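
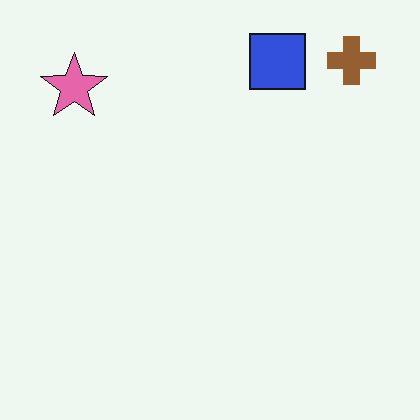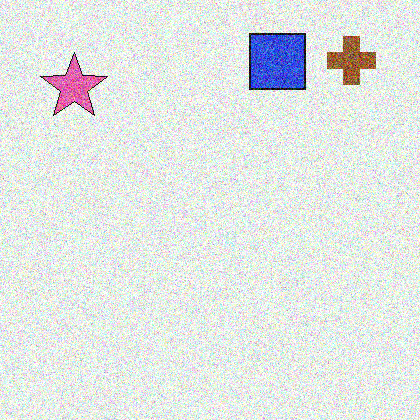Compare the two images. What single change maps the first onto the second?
The image was degraded with a thick layer of grain.

Random speckle covers the whole image, including the flat background.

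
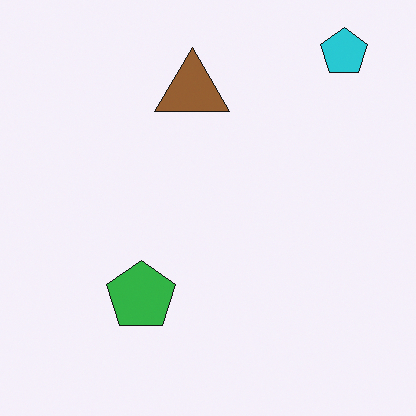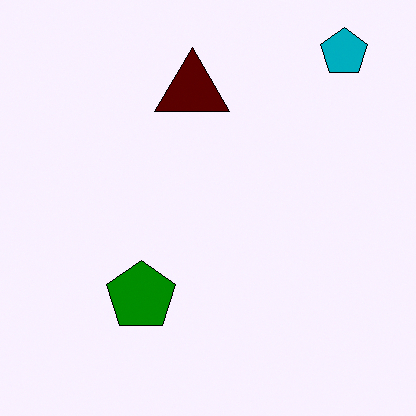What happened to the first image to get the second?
The transformation is: boosted in contrast.

Tones are pushed away from mid-grey across the whole image — a global contrast change.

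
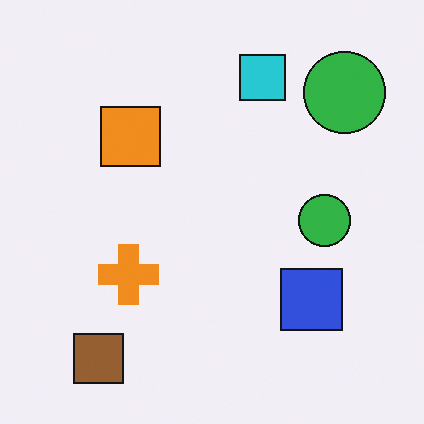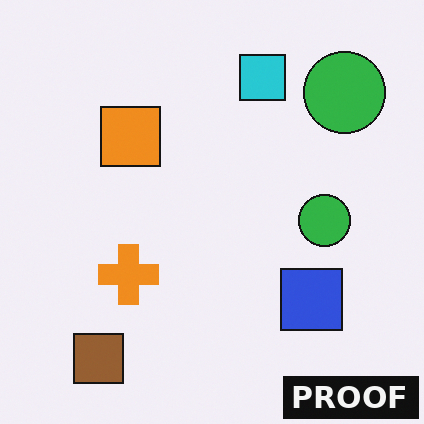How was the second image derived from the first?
This is the original image watermarked with the text "PROOF" in the lower-right corner.

A dark label reading "PROOF" appears in the lower-right corner.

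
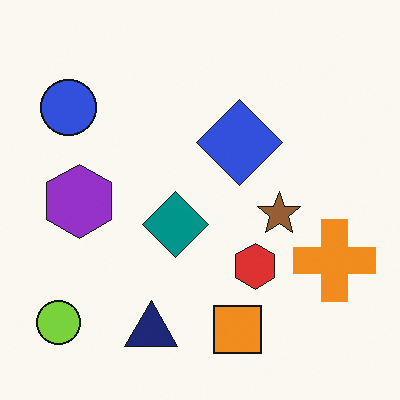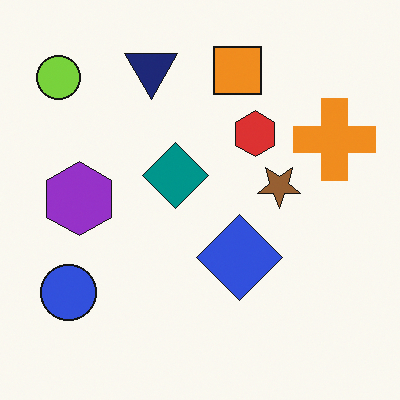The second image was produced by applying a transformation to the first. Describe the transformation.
Flipped vertically (top ↔ bottom).

The navy triangle is in the bottom of the first image and the top of the second — shapes on opposite sides of the horizontal midline have swapped in a mirror flip.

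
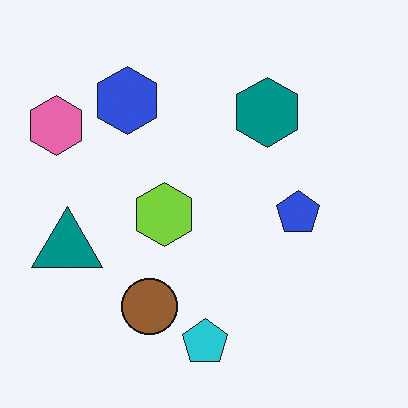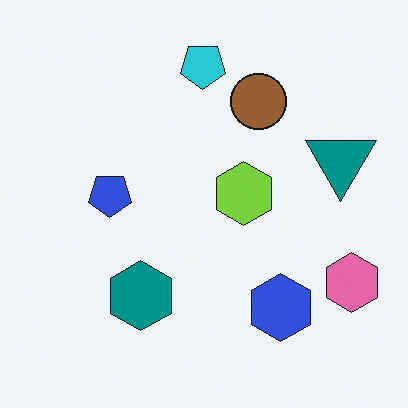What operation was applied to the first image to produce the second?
The second image is the first rotated 180°.

The pink hexagon sits in the top-left of the first image and the bottom-right of the second — consistent with a whole-image 180° rotation.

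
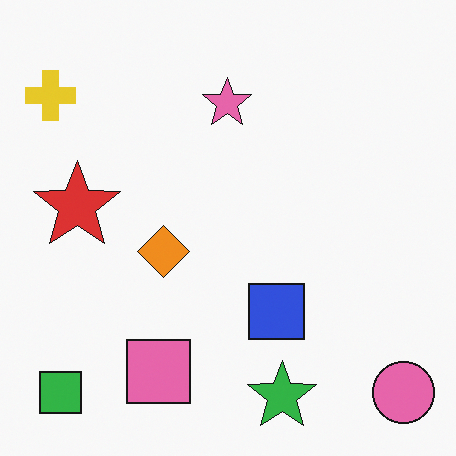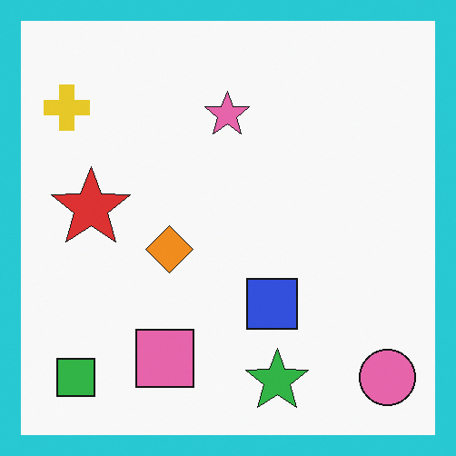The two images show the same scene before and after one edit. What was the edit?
This is the original image framed with a cyan border.

A solid cyan frame runs around the edge of the second image, with the content slightly shrunk inside it.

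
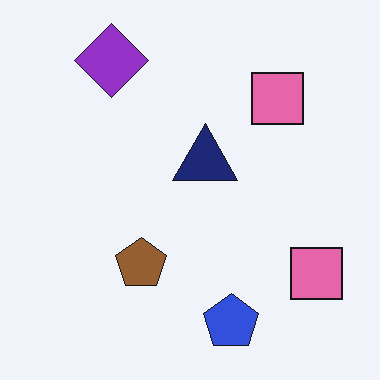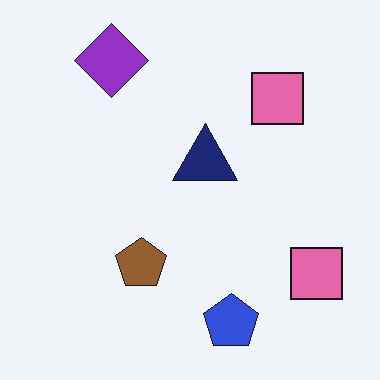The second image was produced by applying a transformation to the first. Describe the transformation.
Given moderate JPEG compression.

Blocky 8×8 compression artifacts appear around shape edges and the flat background shows ringing — characteristic JPEG degradation.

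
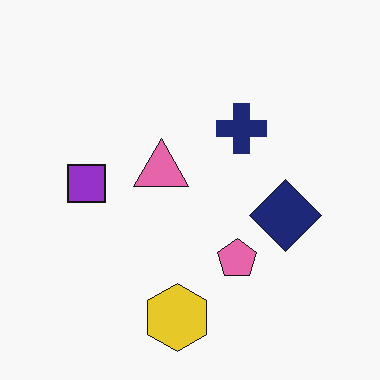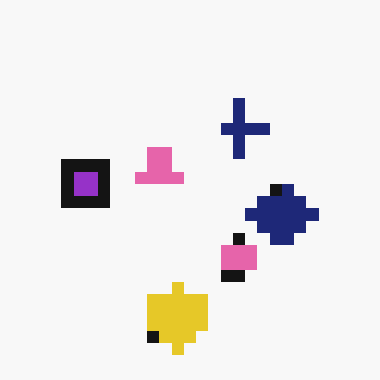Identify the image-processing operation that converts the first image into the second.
The second image is the first coarsely pixelated.

Shapes are reduced to large square blocks; fine edges and outlines are lost — a downscale-then-upscale (mosaic) effect.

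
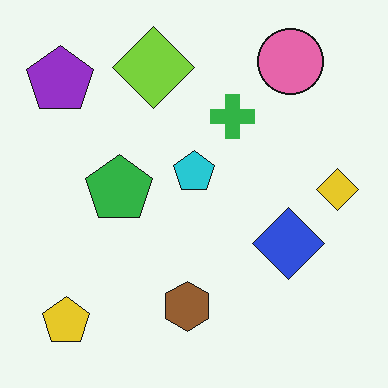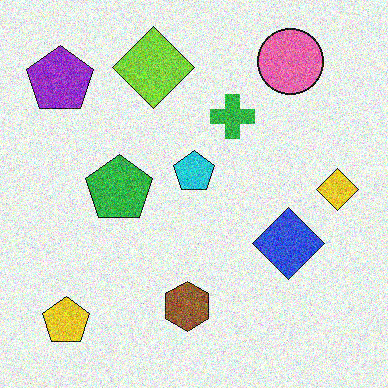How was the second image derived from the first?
The transformation is: degraded with a thick layer of grain.

Random speckle covers the whole image, including the flat background.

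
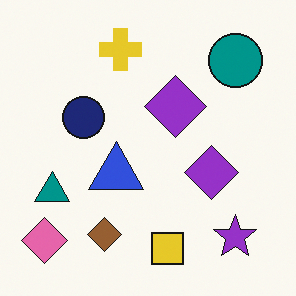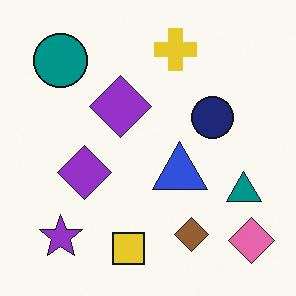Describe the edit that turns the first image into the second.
The transformation is: flipped horizontally (left ↔ right).

The pink diamond is in the bottom-left of the first image and the bottom-right of the second — shapes on opposite sides of the vertical midline have swapped in a mirror flip.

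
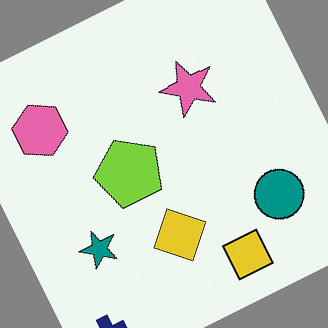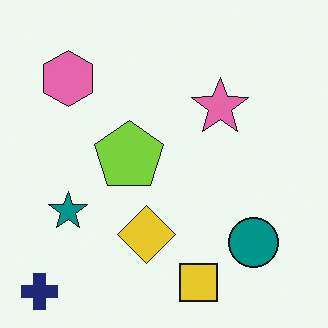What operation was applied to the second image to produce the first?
It was rotated counter-clockwise by a moderate amount.

Every shape is tilted by the same angle and the image corners show triangular fill wedges — a whole-image rotation by a non-right angle.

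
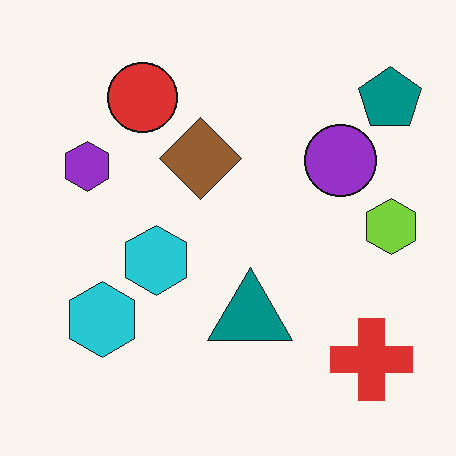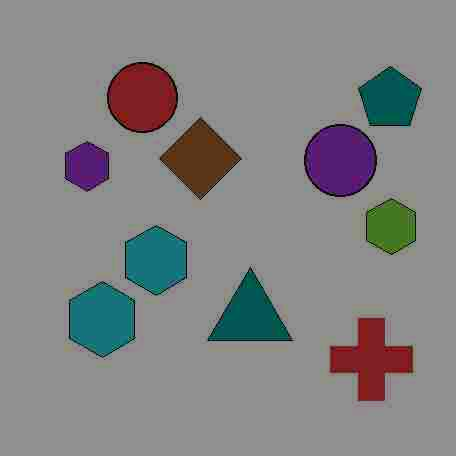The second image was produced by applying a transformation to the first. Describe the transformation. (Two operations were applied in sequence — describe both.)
The transformation is: degraded with heavy JPEG compression, then darkened a lot.

Blocky 8×8 compression artifacts appear around shape edges and the flat background shows ringing — characteristic JPEG degradation. Every pixel — background and shapes alike — is uniformly darkened.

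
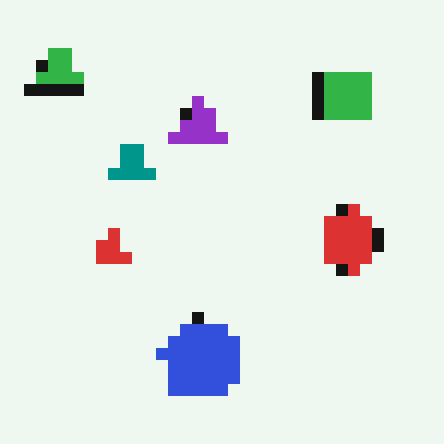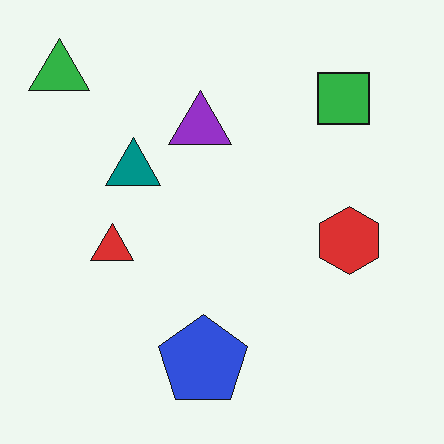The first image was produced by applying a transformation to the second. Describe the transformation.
The transformation is: coarsely pixelated.

Shapes are reduced to large square blocks; fine edges and outlines are lost — a downscale-then-upscale (mosaic) effect.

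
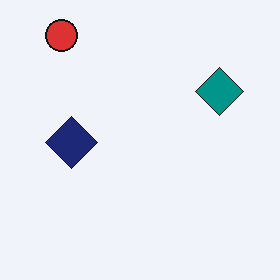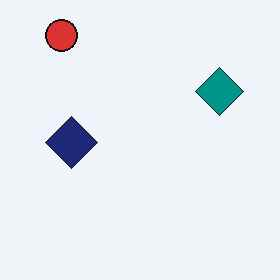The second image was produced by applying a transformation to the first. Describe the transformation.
This is the original image given moderate JPEG compression.

Blocky 8×8 compression artifacts appear around shape edges and the flat background shows ringing — characteristic JPEG degradation.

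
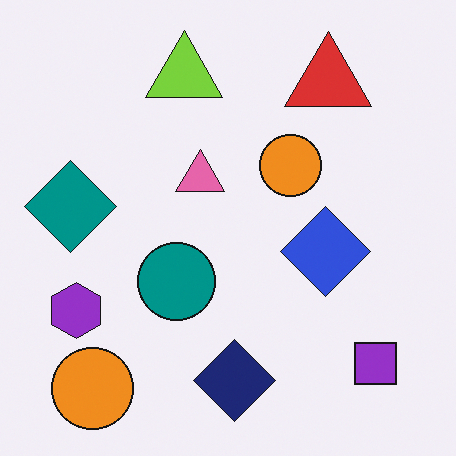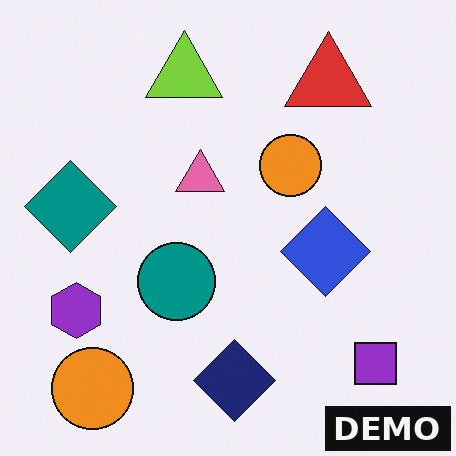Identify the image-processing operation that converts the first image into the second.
It was watermarked with the text "DEMO" in the lower-right corner.

A dark label reading "DEMO" appears in the lower-right corner.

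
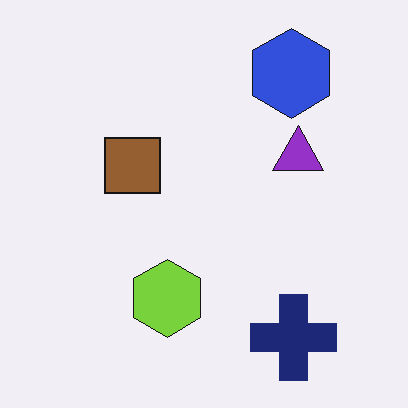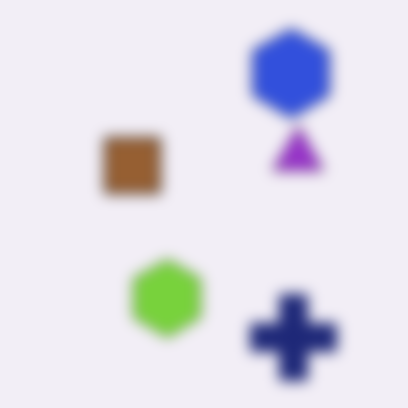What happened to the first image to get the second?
This is the original image strongly gaussian-blurred.

Shape edges and outlines are uniformly softened across the whole image.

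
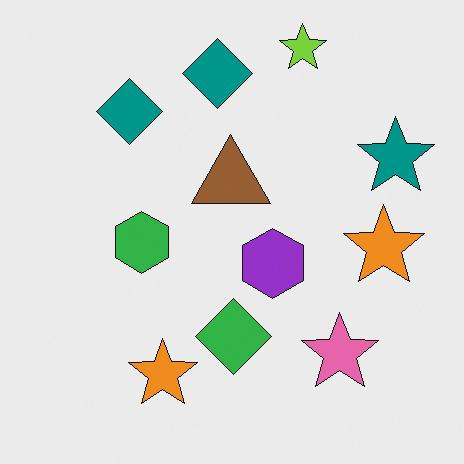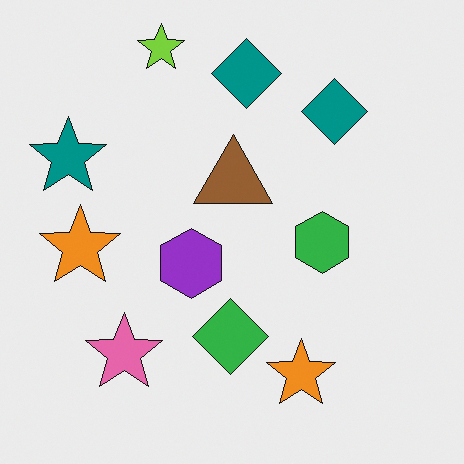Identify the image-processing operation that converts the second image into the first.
It was flipped horizontally (left ↔ right).

The teal star is in the left of the second image and the right of the first — shapes on opposite sides of the vertical midline have swapped in a mirror flip.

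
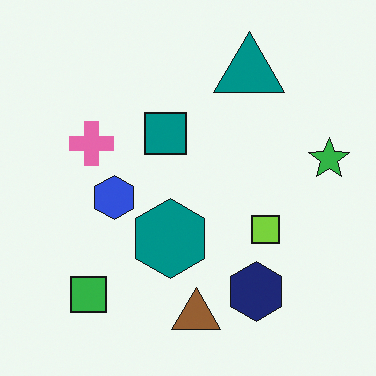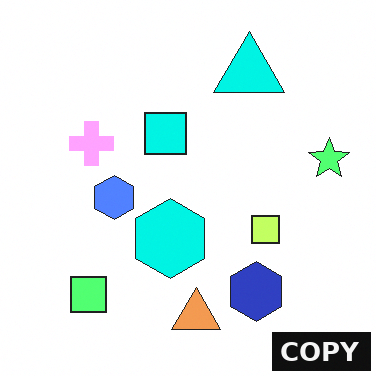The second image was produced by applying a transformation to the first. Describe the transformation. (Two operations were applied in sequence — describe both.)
The second image is the first noticeably brightened, then watermarked with the text "COPY" in the lower-right corner.

Every pixel — background and shapes alike — is uniformly brightened. A dark label reading "COPY" appears in the lower-right corner.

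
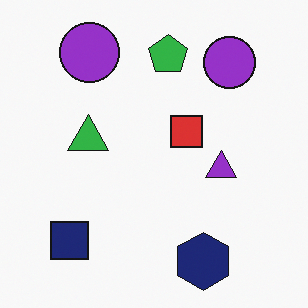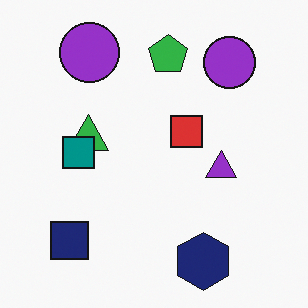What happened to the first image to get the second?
The image was overlaid with an additional teal square.

A teal square appears in the second image that is absent from the first.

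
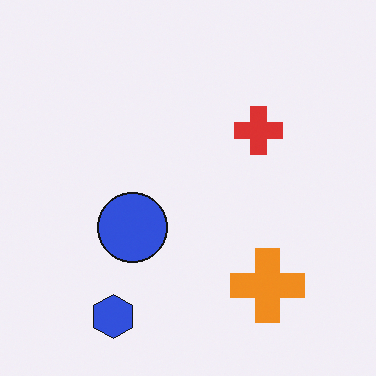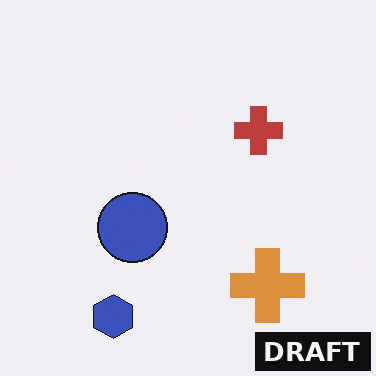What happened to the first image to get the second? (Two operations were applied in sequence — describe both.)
This is the original image slightly desaturated, then watermarked with the text "DRAFT" in the lower-right corner.

All colors are more muted and greyish — a global saturation change. A dark label reading "DRAFT" appears in the lower-right corner.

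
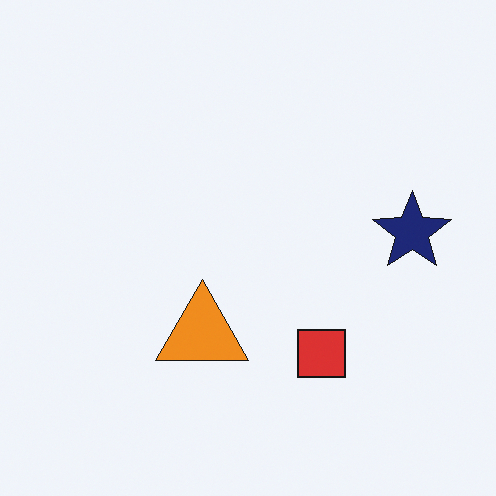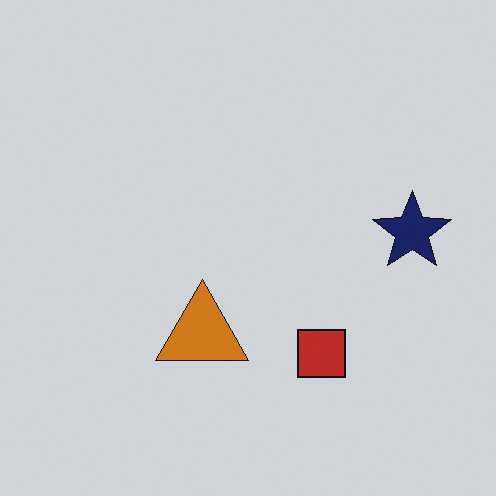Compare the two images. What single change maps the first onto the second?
This is the original image slightly darkened.

Every pixel — background and shapes alike — is uniformly darkened.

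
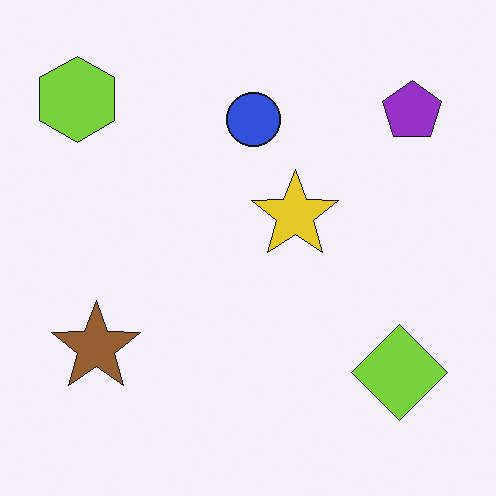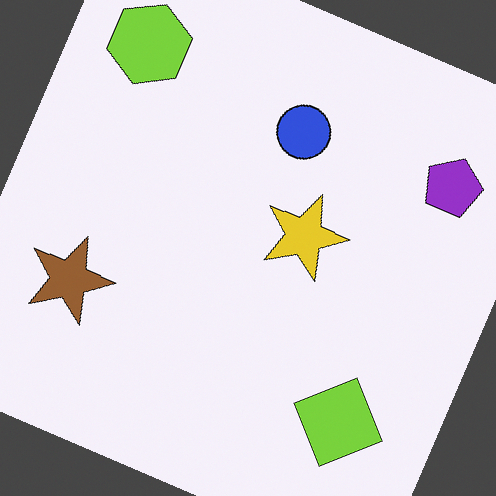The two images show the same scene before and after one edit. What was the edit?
This is the original image rotated clockwise by a clearly visible amount.

Every shape is tilted by the same angle and the image corners show triangular fill wedges — a whole-image rotation by a non-right angle.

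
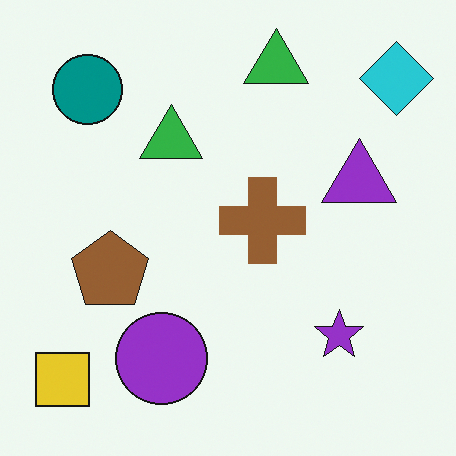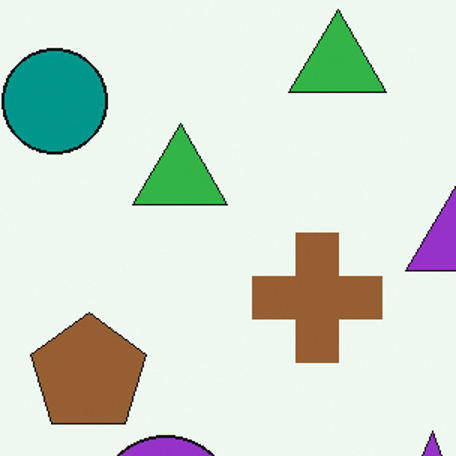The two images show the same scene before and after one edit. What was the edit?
The image was cropped to a modestly smaller region and rescaled.

The visible shapes are larger and the field of view is narrower; shapes near the original edges may be partly or wholly outside the frame — a crop-and-rescale.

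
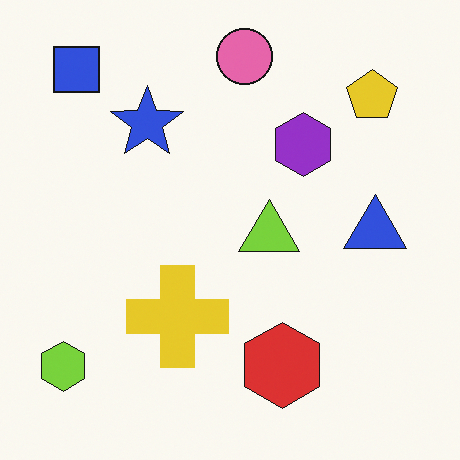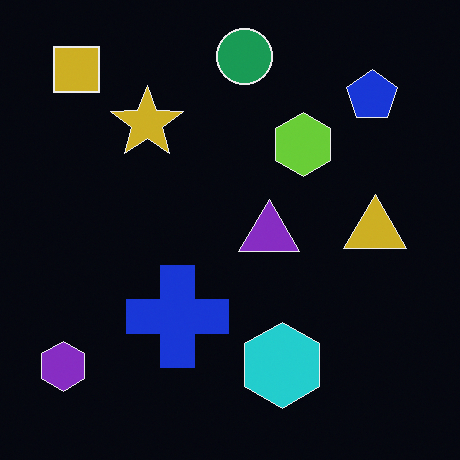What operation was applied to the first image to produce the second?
This is the original image color-inverted (negative).

The light background has become dark and every shape's color is its complement — a photographic negative.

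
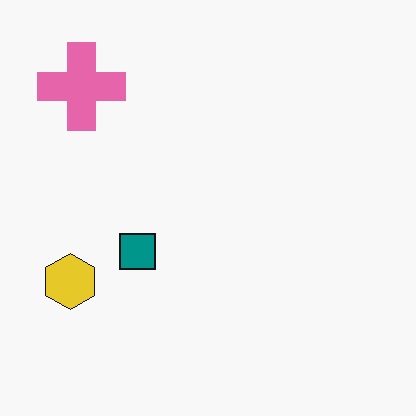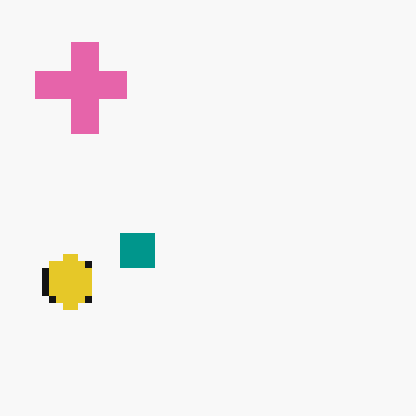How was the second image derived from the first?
The transformation is: pixelated into visible square blocks.

Shapes are reduced to large square blocks; fine edges and outlines are lost — a downscale-then-upscale (mosaic) effect.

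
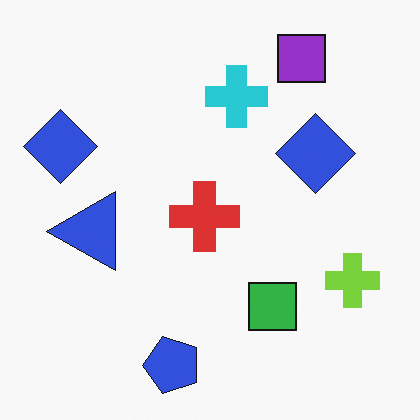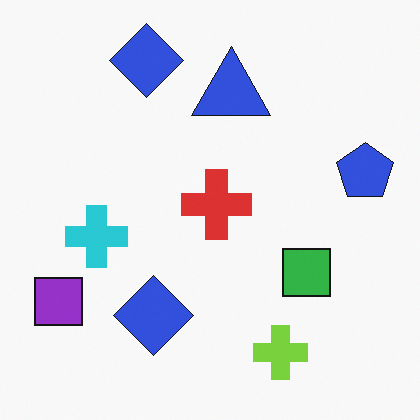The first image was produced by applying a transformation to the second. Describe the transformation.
The first image is the second transposed (reflected across the top-left ↔ bottom-right diagonal).

Shapes have swapped their row and column positions — what was in the top-right is now in the bottom-left — a diagonal reflection.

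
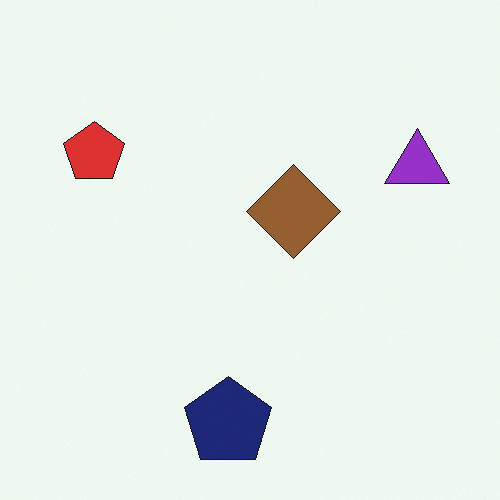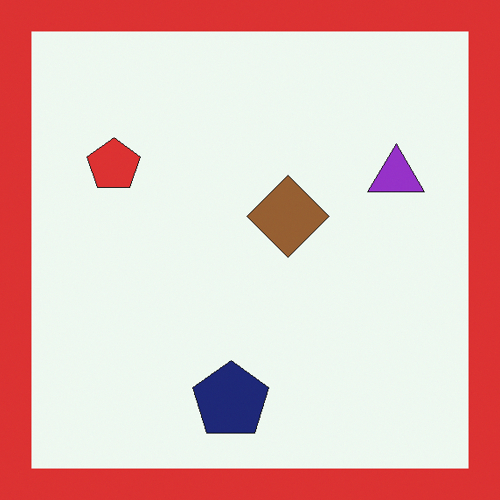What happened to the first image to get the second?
The transformation is: framed with a red border.

A solid red frame runs around the edge of the second image, with the content slightly shrunk inside it.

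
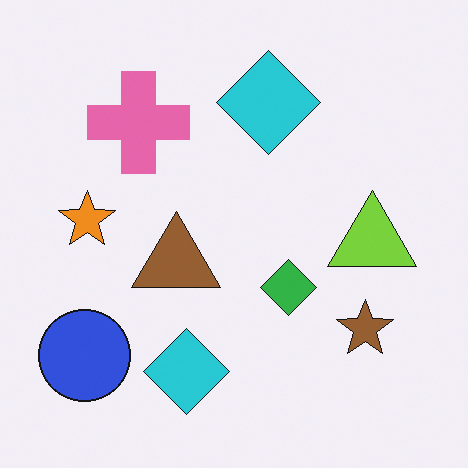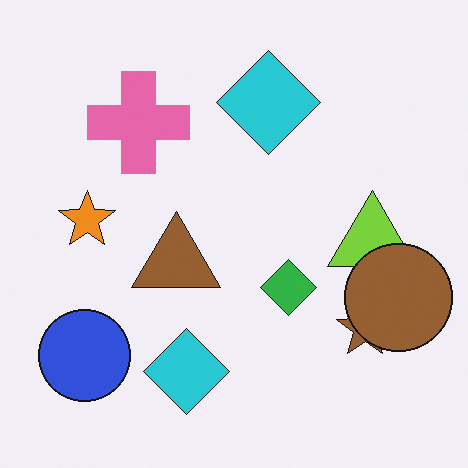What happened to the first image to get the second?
This is the original image overlaid with an additional brown circle.

A brown circle appears in the second image that is absent from the first.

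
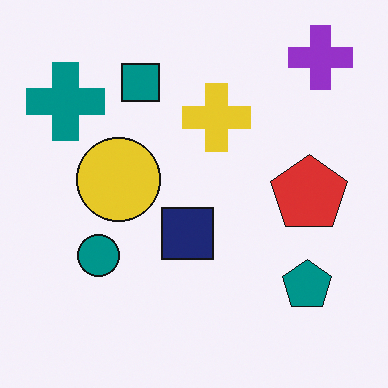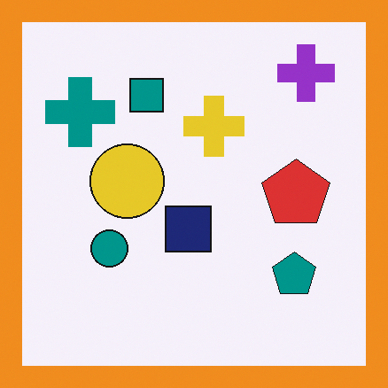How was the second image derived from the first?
The image was framed with a orange border.

A solid orange frame runs around the edge of the second image, with the content slightly shrunk inside it.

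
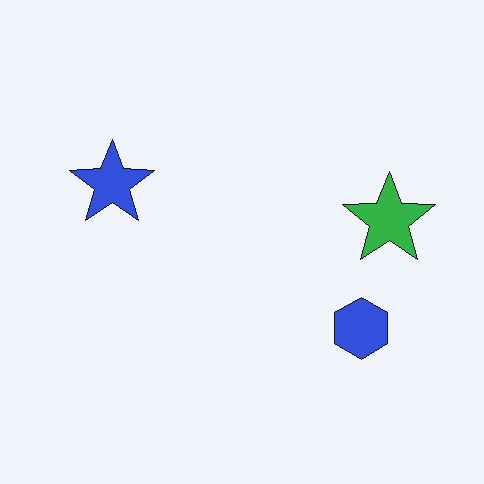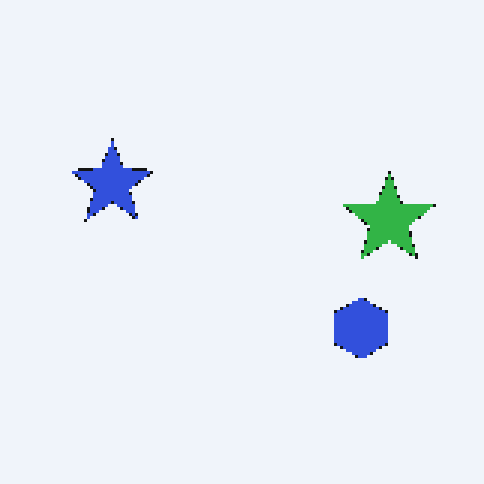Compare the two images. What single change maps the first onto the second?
This is the original image lightly pixelated (a mild mosaic effect).

Shapes are reduced to large square blocks; fine edges and outlines are lost — a downscale-then-upscale (mosaic) effect.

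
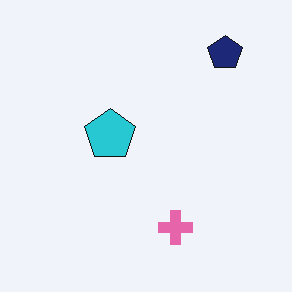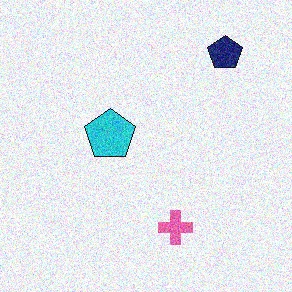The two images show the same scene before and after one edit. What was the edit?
The second image is the first degraded with visible gaussian noise.

Random speckle covers the whole image, including the flat background.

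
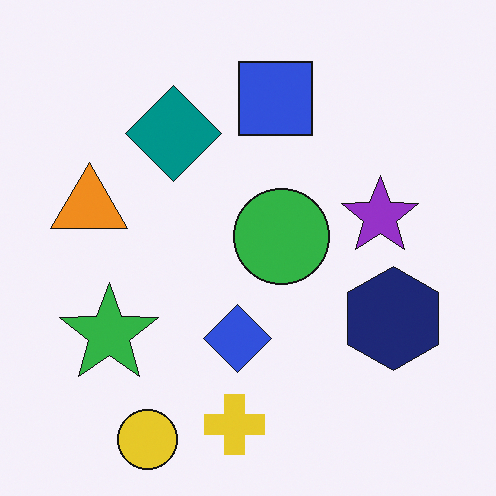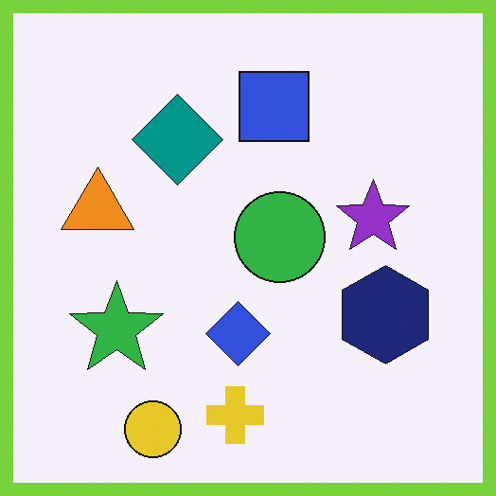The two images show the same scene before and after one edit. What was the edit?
This is the original image framed with a lime border.

A solid lime frame runs around the edge of the second image, with the content slightly shrunk inside it.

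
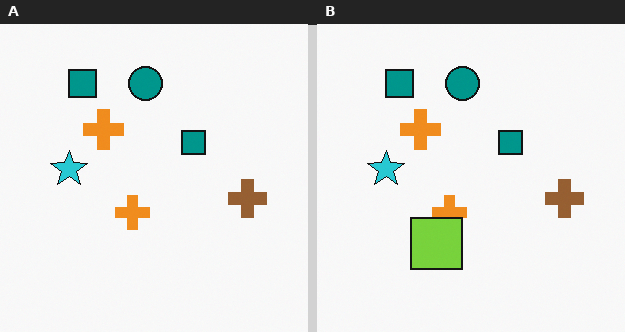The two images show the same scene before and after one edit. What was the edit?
It was overlaid with an additional lime square.

A lime square appears in the right (B) image that is absent from the left (A).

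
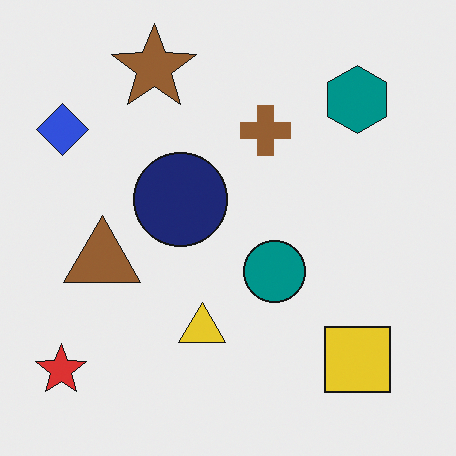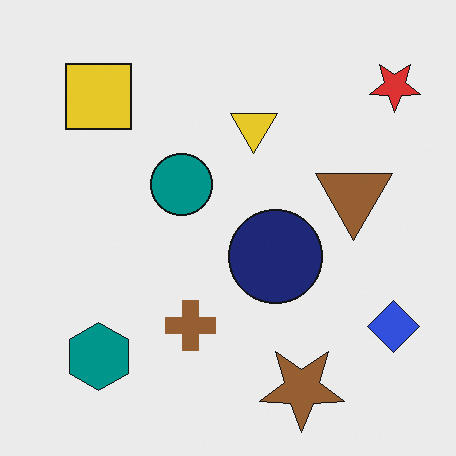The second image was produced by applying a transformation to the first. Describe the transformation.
It was rotated 180°.

The red star sits in the bottom-left of the first image and the top-right of the second — consistent with a whole-image 180° rotation.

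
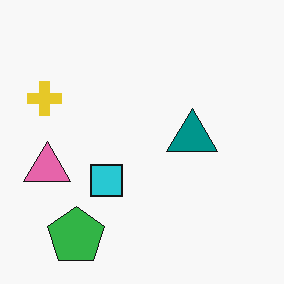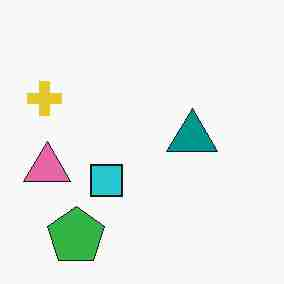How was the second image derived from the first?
The second image is the first degraded with heavy JPEG compression.

Blocky 8×8 compression artifacts appear around shape edges and the flat background shows ringing — characteristic JPEG degradation.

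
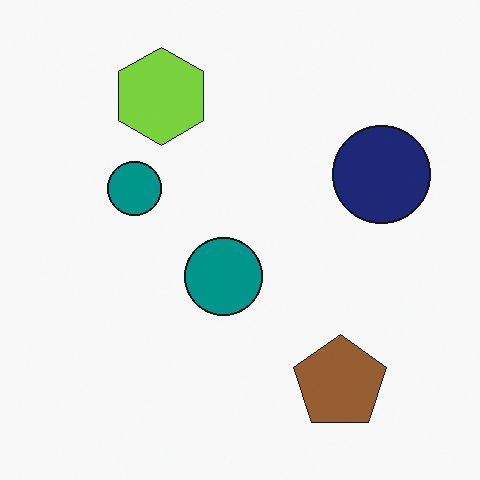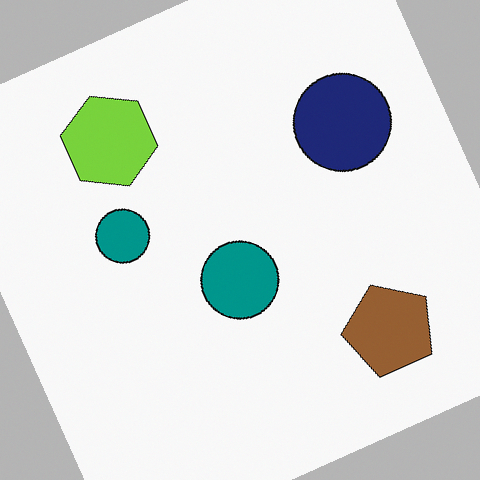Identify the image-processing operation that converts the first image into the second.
Rotated counter-clockwise by a clearly visible amount.

Every shape is tilted by the same angle and the image corners show triangular fill wedges — a whole-image rotation by a non-right angle.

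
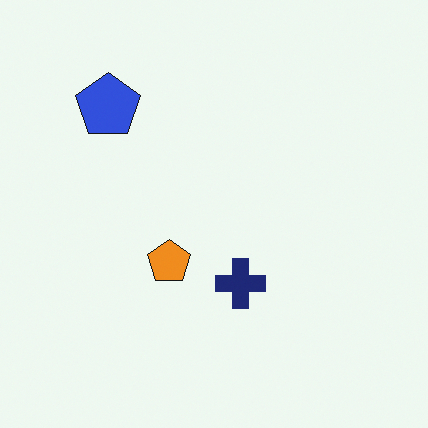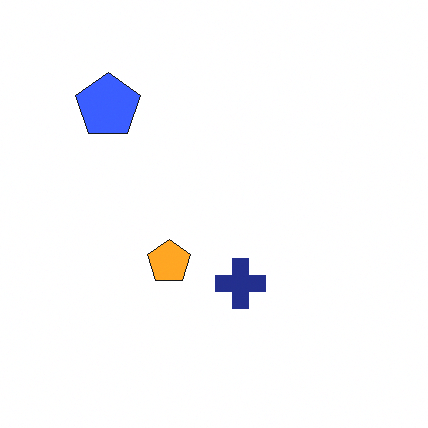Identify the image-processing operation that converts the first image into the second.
The second image is the first slightly brightened.

Every pixel — background and shapes alike — is uniformly brightened.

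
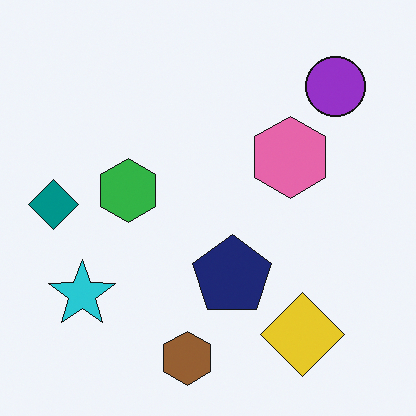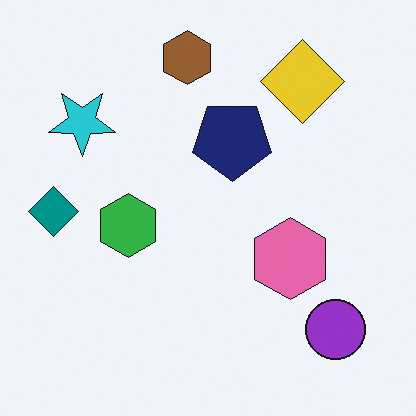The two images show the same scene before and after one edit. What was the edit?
The transformation is: flipped vertically (top ↔ bottom).

The brown hexagon is in the bottom of the first image and the top of the second — shapes on opposite sides of the horizontal midline have swapped in a mirror flip.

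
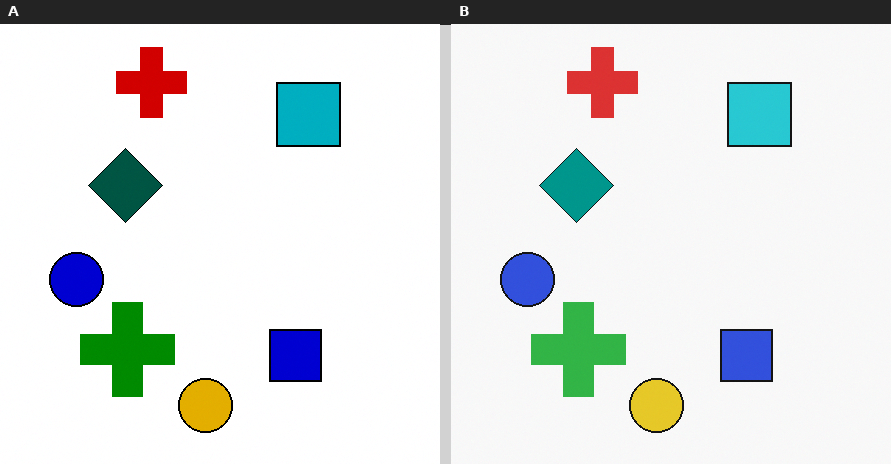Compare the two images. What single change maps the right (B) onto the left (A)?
The left (A) image is the right (B) given much higher contrast.

Tones are pushed away from mid-grey across the whole image — a global contrast change.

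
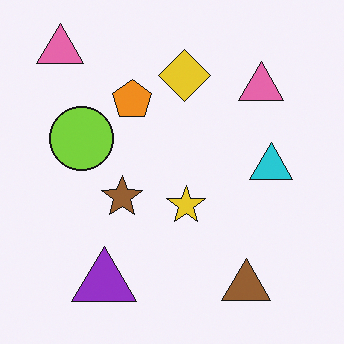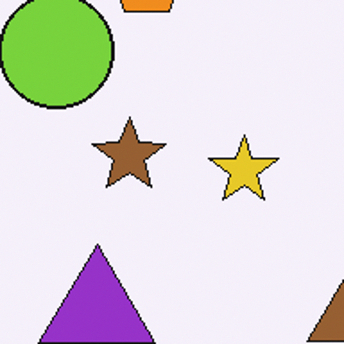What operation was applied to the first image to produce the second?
This is the original image cropped to a noticeably smaller region and rescaled.

The visible shapes are larger and the field of view is narrower; shapes near the original edges may be partly or wholly outside the frame — a crop-and-rescale.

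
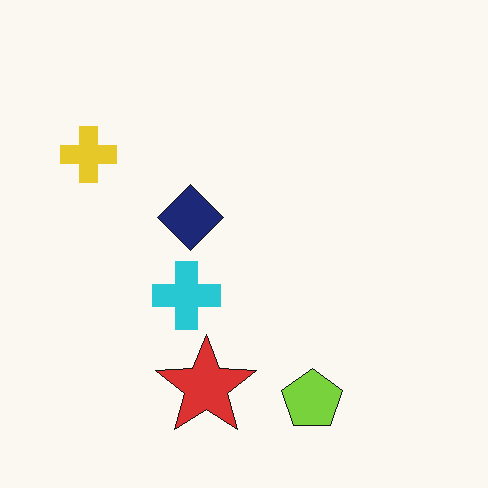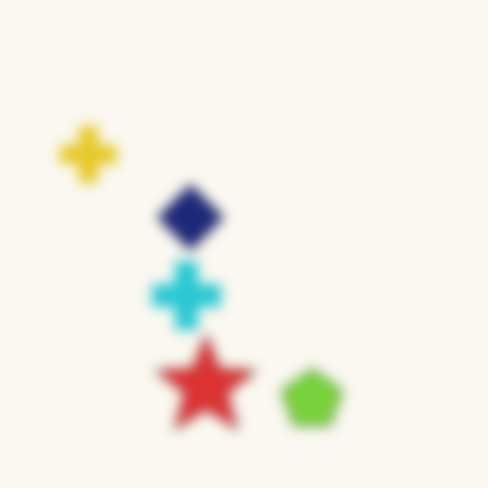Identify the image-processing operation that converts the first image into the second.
This is the original image strongly gaussian-blurred.

Shape edges and outlines are uniformly softened across the whole image.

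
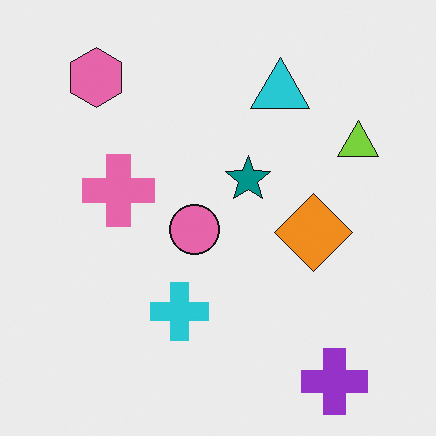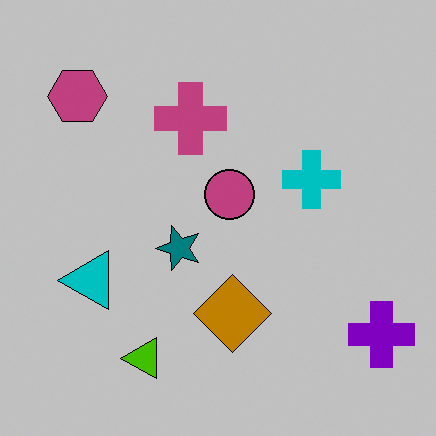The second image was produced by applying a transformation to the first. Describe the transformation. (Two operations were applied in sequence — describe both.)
The image was transposed (reflected across the top-left ↔ bottom-right diagonal), then heavily posterized to just a handful of flat colors.

Shapes have swapped their row and column positions — what was in the top-right is now in the bottom-left — a diagonal reflection. Each flat color has snapped to a coarser quantized level — most visibly, the near-white background has dropped to a flat grey.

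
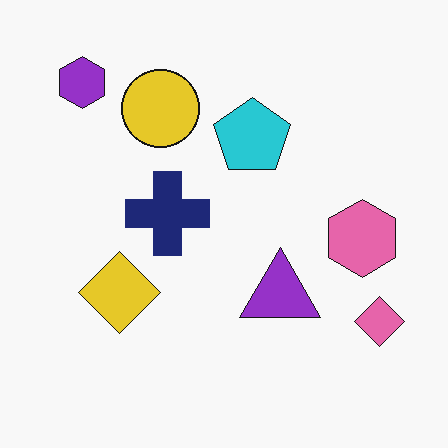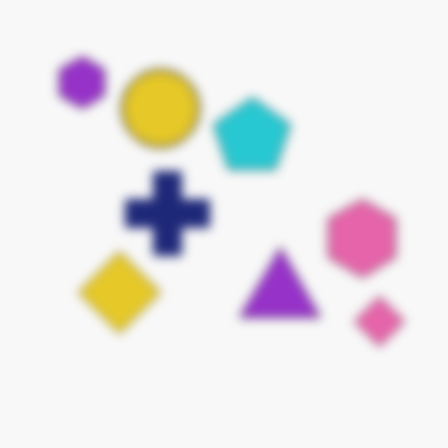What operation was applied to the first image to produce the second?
This is the original image heavily blurred.

Shape edges and outlines are uniformly softened across the whole image.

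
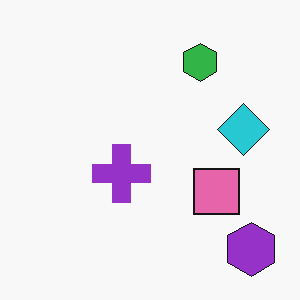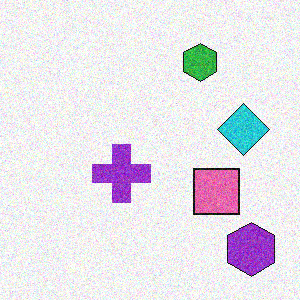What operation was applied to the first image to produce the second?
The transformation is: degraded with visible gaussian noise.

Random speckle covers the whole image, including the flat background.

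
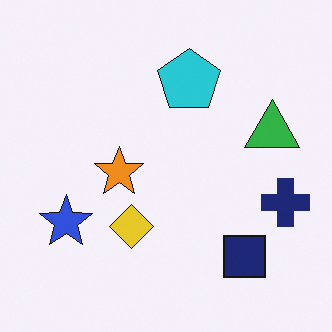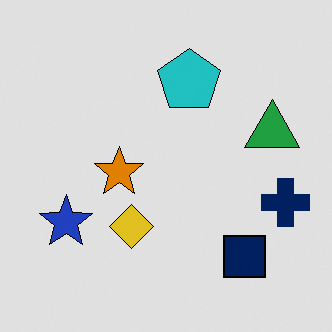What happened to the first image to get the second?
This is the original image moderately posterized.

Each flat color has snapped to a coarser quantized level — most visibly, the near-white background has dropped to a flat grey.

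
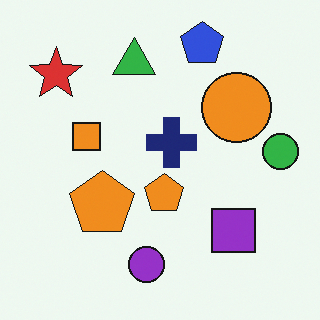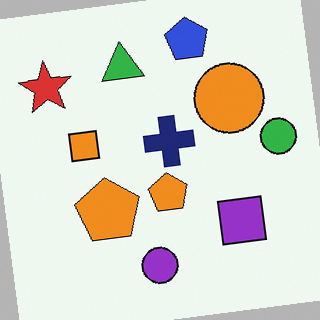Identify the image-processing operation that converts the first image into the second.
The second image is the first rotated counter-clockwise by a few degrees.

Every shape is tilted by the same angle and the image corners show triangular fill wedges — a whole-image rotation by a non-right angle.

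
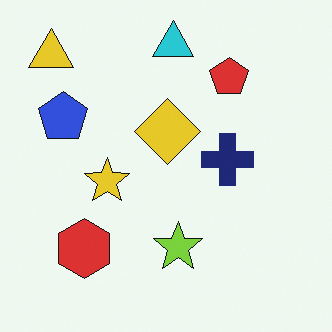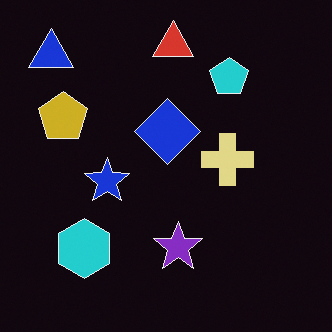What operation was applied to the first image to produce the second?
The image was color-inverted (negative).

The light background has become dark and every shape's color is its complement — a photographic negative.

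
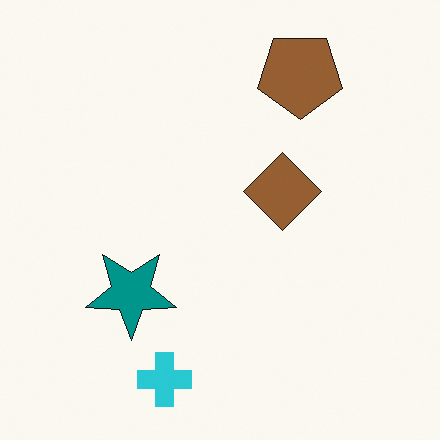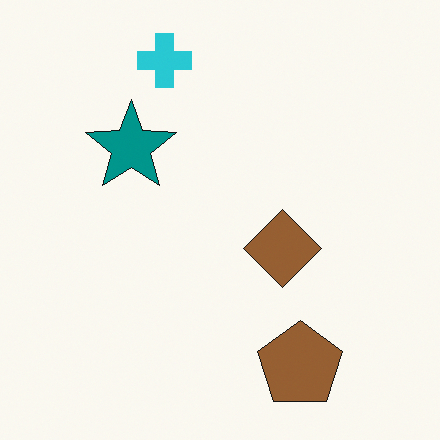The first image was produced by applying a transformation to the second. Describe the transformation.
The transformation is: flipped vertically (top ↔ bottom).

The cyan cross is in the top of the second image and the bottom of the first — shapes on opposite sides of the horizontal midline have swapped in a mirror flip.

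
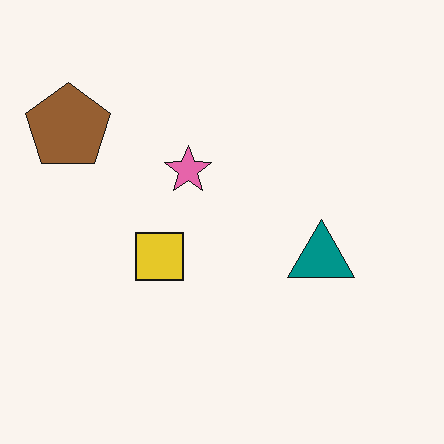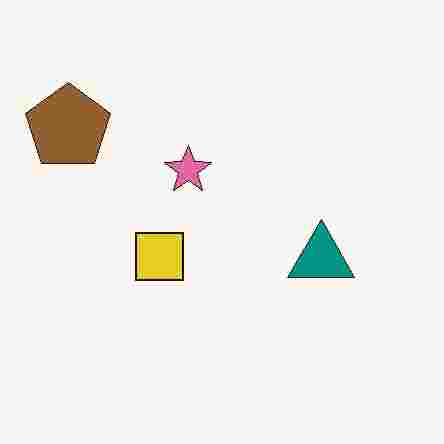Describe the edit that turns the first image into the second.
The second image is the first degraded with heavy JPEG compression.

Blocky 8×8 compression artifacts appear around shape edges and the flat background shows ringing — characteristic JPEG degradation.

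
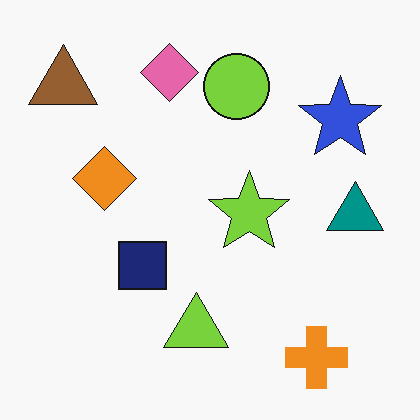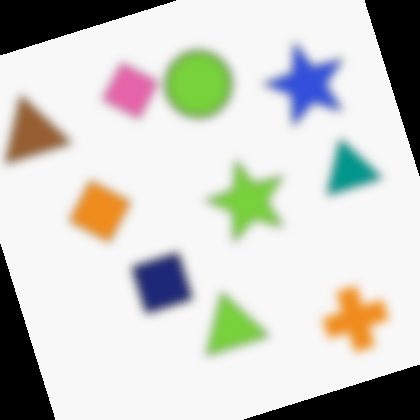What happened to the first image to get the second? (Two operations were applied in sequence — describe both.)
It was noticeably gaussian-blurred, then rotated counter-clockwise by a clearly visible amount.

Shape edges and outlines are uniformly softened across the whole image. Every shape is tilted by the same angle and the image corners show triangular fill wedges — a whole-image rotation by a non-right angle.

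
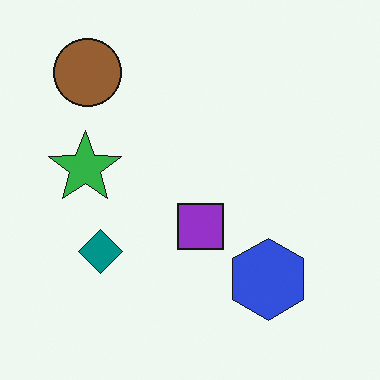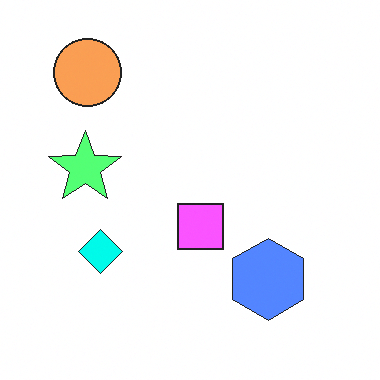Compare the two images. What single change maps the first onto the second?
The second image is the first brightened a lot.

Every pixel — background and shapes alike — is uniformly brightened.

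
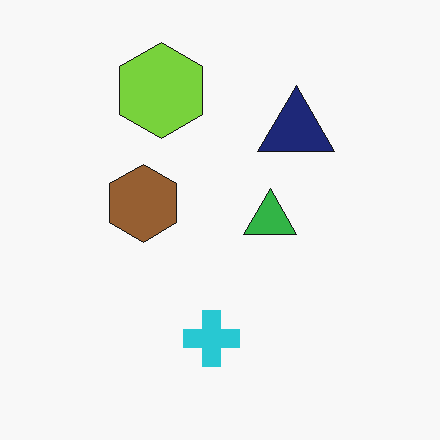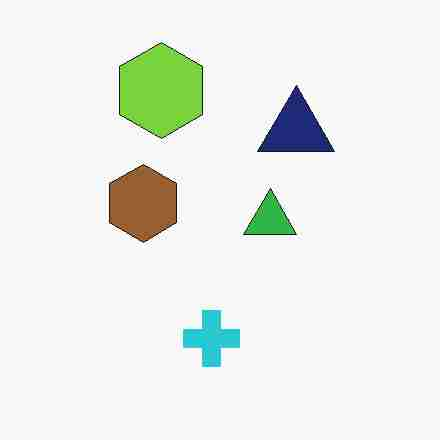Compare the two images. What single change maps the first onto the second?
The transformation is: heavily JPEG-compressed with obvious blocking artifacts.

Blocky 8×8 compression artifacts appear around shape edges and the flat background shows ringing — characteristic JPEG degradation.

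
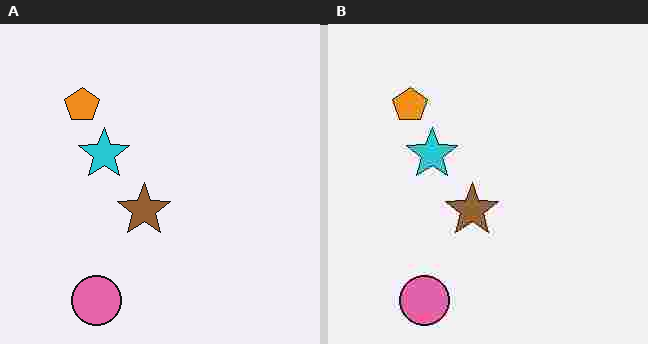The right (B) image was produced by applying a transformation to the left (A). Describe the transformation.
Degraded with heavy JPEG compression.

Blocky 8×8 compression artifacts appear around shape edges and the flat background shows ringing — characteristic JPEG degradation.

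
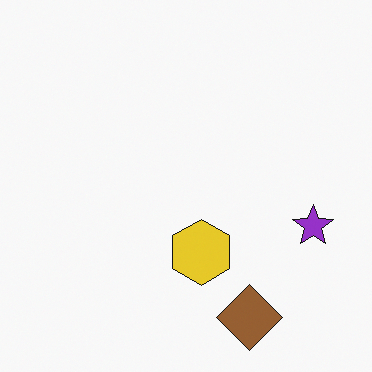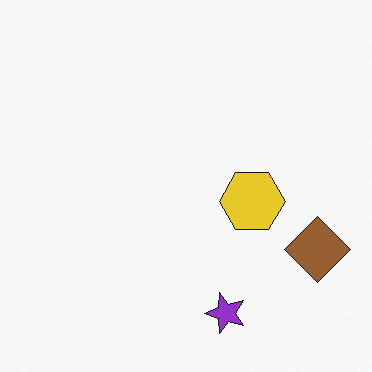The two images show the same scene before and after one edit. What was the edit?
The transformation is: transposed (reflected across the top-left ↔ bottom-right diagonal).

Shapes have swapped their row and column positions — what was in the top-right is now in the bottom-left — a diagonal reflection.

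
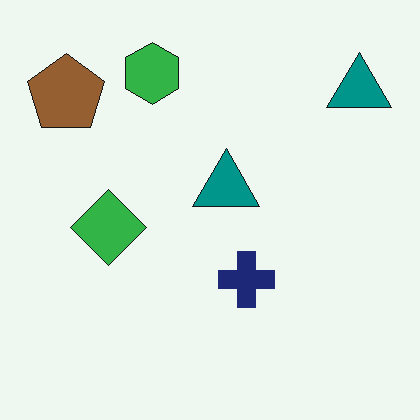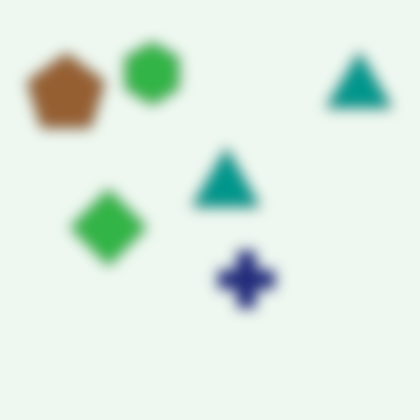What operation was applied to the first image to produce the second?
It was heavily blurred.

Shape edges and outlines are uniformly softened across the whole image.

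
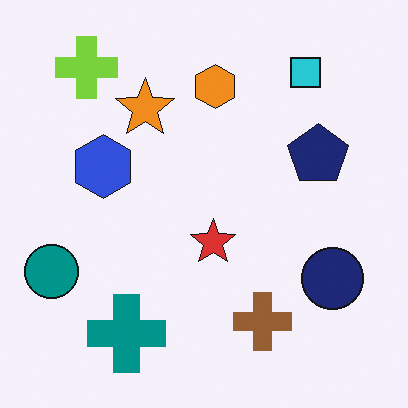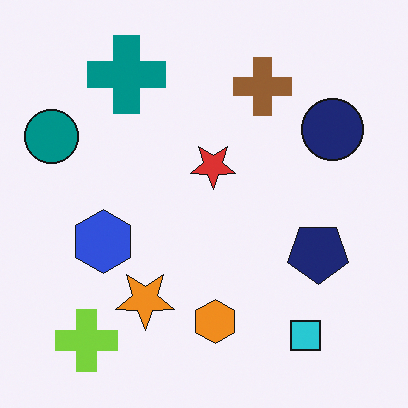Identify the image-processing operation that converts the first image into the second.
The second image is the first flipped vertically (top ↔ bottom).

The lime cross is in the top-left of the first image and the bottom-left of the second — shapes on opposite sides of the horizontal midline have swapped in a mirror flip.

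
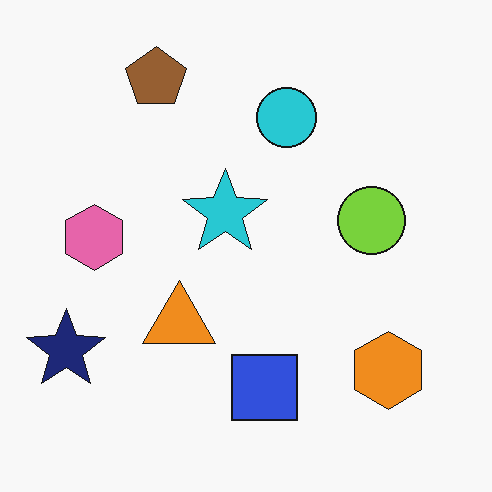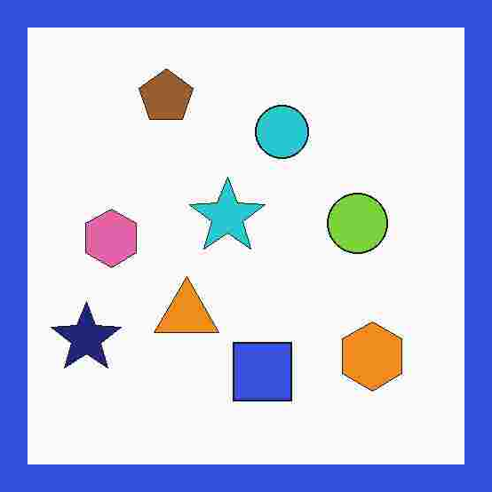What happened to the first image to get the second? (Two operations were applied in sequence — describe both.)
The transformation is: degraded with heavy JPEG compression, then framed with a blue border.

Blocky 8×8 compression artifacts appear around shape edges and the flat background shows ringing — characteristic JPEG degradation. A solid blue frame runs around the edge of the second image, with the content slightly shrunk inside it.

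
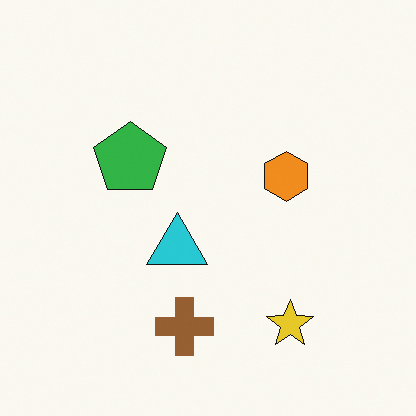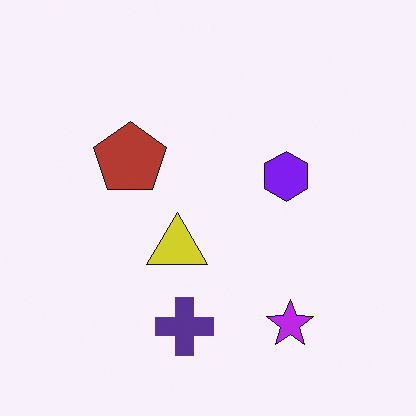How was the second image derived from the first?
This is the original image hue-shifted through roughly half the color wheel.

Every shape's color has rotated by the same amount around the hue wheel — a uniform hue shift.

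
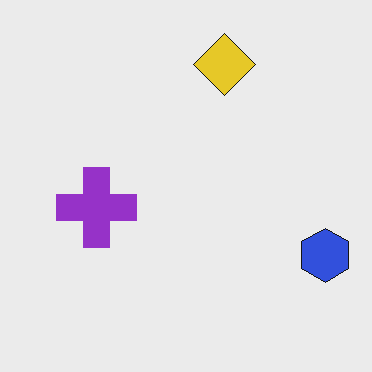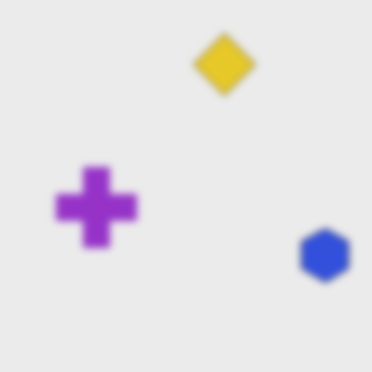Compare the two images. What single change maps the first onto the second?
The second image is the first moderately blurred.

Shape edges and outlines are uniformly softened across the whole image.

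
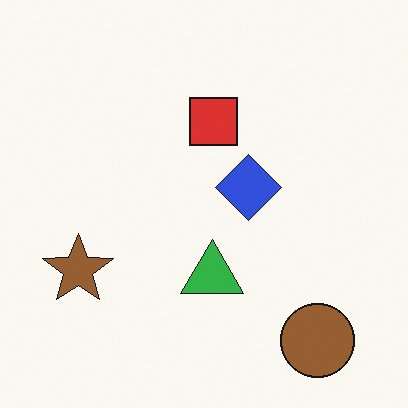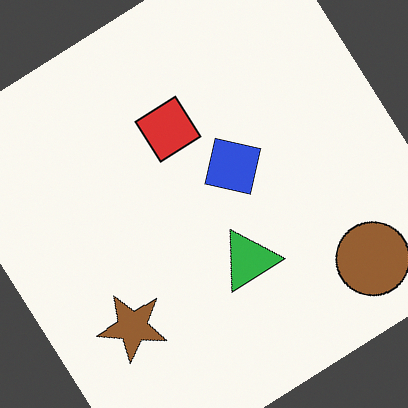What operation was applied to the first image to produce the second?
This is the original image rotated counter-clockwise by a large amount — several tens of degrees.

Every shape is tilted by the same angle and the image corners show triangular fill wedges — a whole-image rotation by a non-right angle.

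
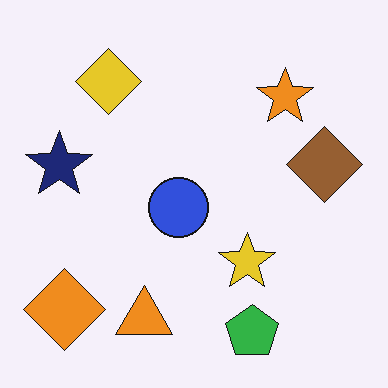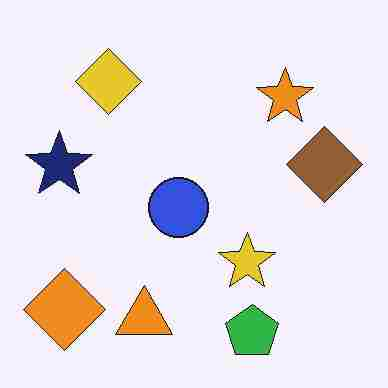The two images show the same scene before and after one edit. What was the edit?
It was heavily JPEG-compressed with obvious blocking artifacts.

Blocky 8×8 compression artifacts appear around shape edges and the flat background shows ringing — characteristic JPEG degradation.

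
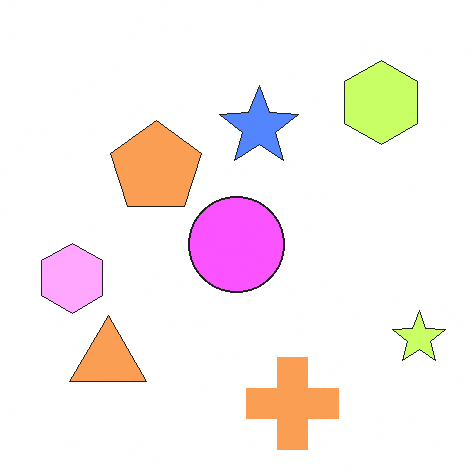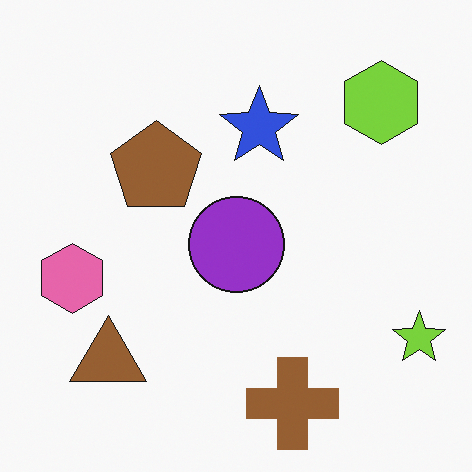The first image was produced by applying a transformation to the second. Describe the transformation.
The transformation is: brightened a lot.

Every pixel — background and shapes alike — is uniformly brightened.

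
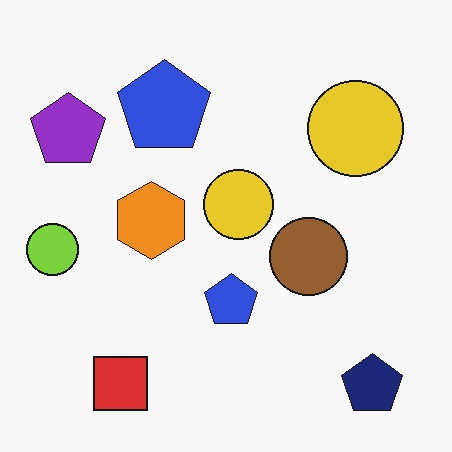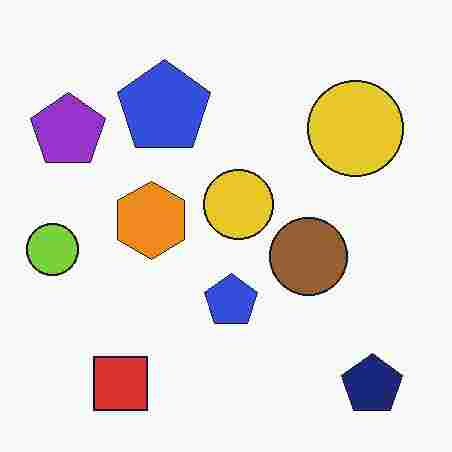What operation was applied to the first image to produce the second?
It was heavily JPEG-compressed with obvious blocking artifacts.

Blocky 8×8 compression artifacts appear around shape edges and the flat background shows ringing — characteristic JPEG degradation.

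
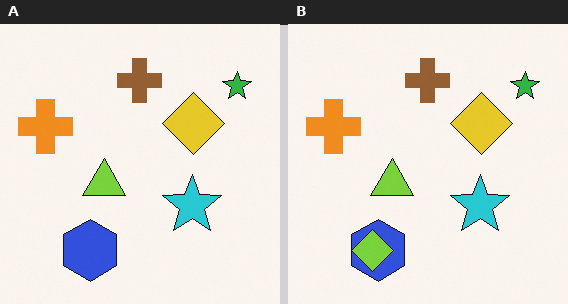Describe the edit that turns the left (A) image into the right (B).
This is the original image overlaid with an additional lime diamond.

A lime diamond appears in the right (B) image that is absent from the left (A).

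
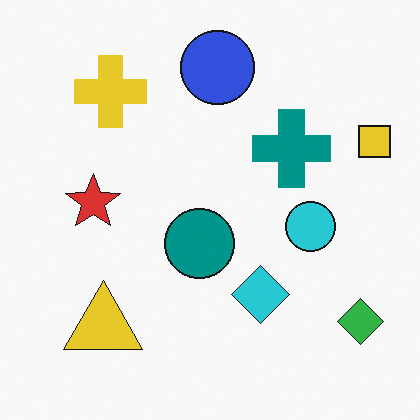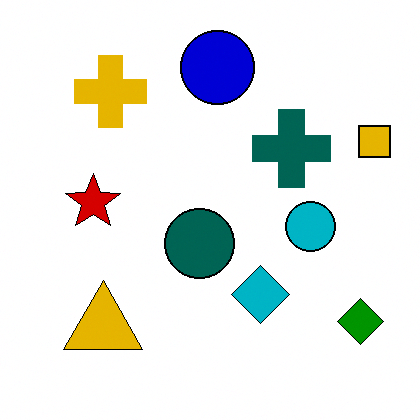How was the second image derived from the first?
The second image is the first given much higher contrast.

Tones are pushed away from mid-grey across the whole image — a global contrast change.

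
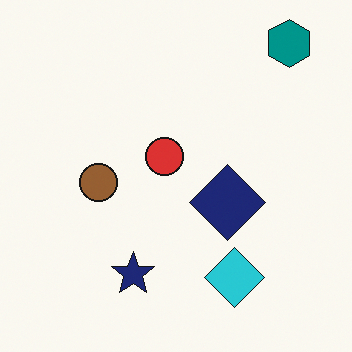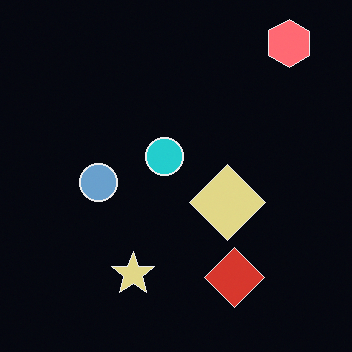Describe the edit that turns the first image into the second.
The transformation is: color-inverted (negative).

The light background has become dark and every shape's color is its complement — a photographic negative.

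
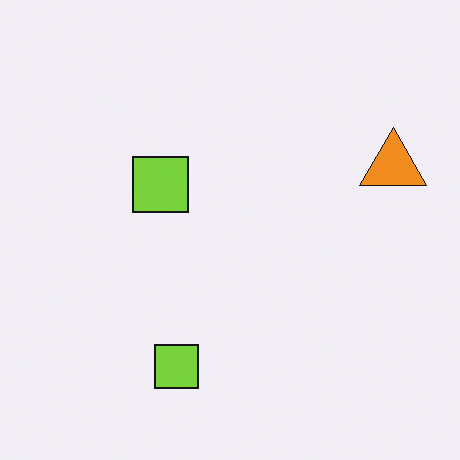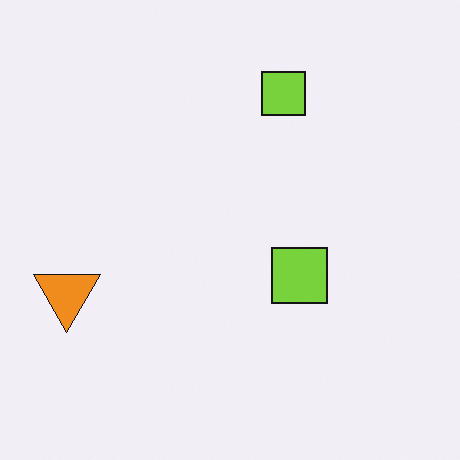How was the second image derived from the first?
Rotated 180°.

The orange triangle sits in the right of the first image and the left of the second — consistent with a whole-image 180° rotation.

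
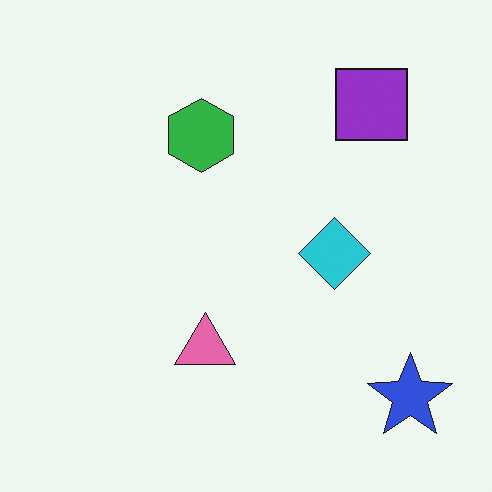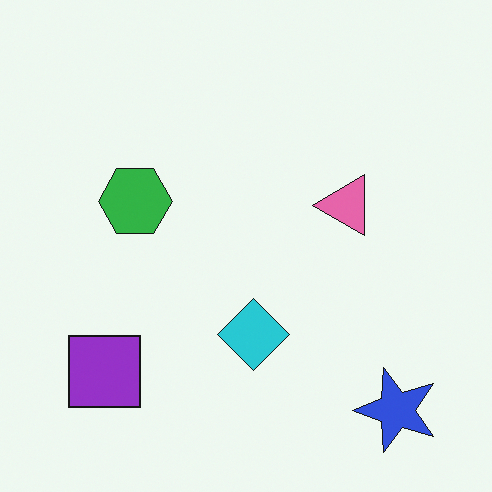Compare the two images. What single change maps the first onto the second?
The second image is the first transposed (reflected across the top-left ↔ bottom-right diagonal).

Shapes have swapped their row and column positions — what was in the top-right is now in the bottom-left — a diagonal reflection.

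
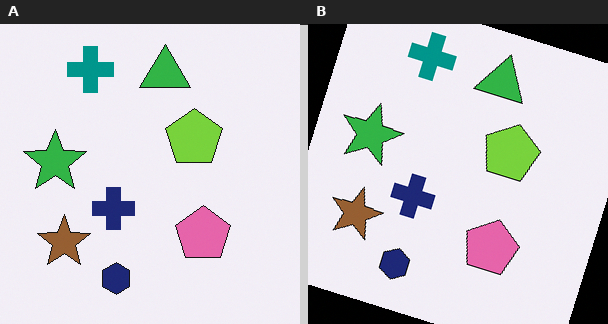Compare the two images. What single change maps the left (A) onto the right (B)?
Rotated clockwise by a moderate amount.

Every shape is tilted by the same angle and the image corners show triangular fill wedges — a whole-image rotation by a non-right angle.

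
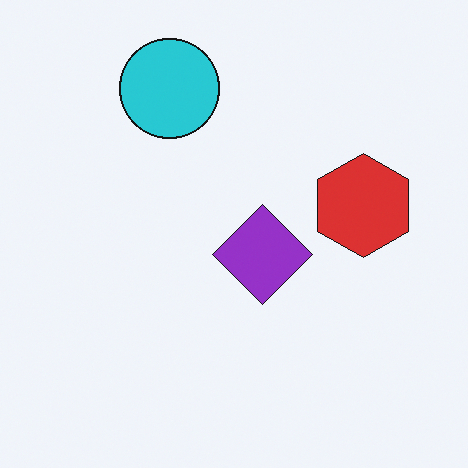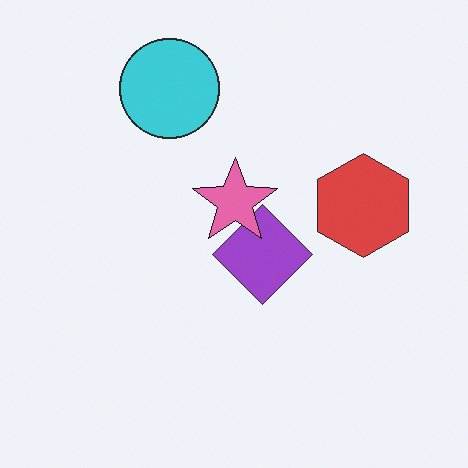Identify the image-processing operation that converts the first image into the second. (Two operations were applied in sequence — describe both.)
The transformation is: given slightly reduced contrast, then overlaid with an additional pink star.

Tones are pushed toward mid-grey across the whole image — a global contrast change. A pink star appears in the second image that is absent from the first.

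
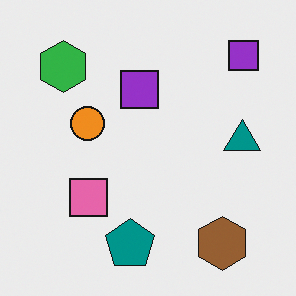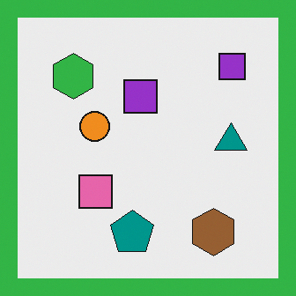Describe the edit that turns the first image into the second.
It was framed with a green border.

A solid green frame runs around the edge of the second image, with the content slightly shrunk inside it.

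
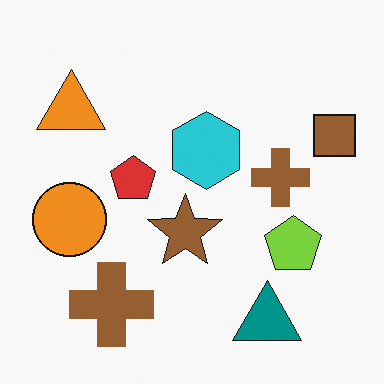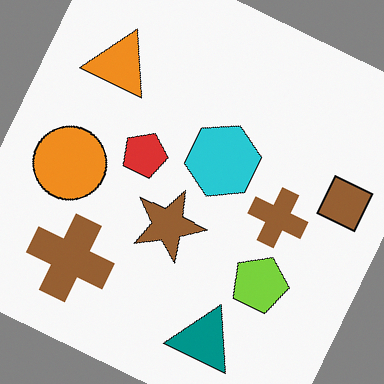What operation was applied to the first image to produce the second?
It was rotated clockwise by a clearly visible amount.

Every shape is tilted by the same angle and the image corners show triangular fill wedges — a whole-image rotation by a non-right angle.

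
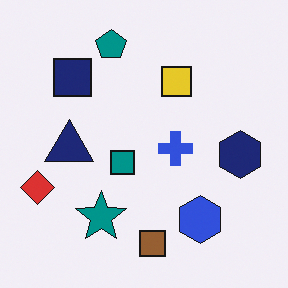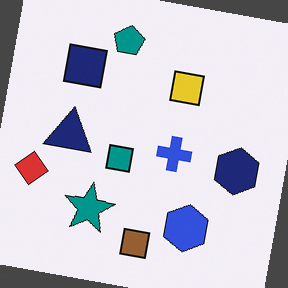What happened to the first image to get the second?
The second image is the first rotated clockwise by a few degrees.

Every shape is tilted by the same angle and the image corners show triangular fill wedges — a whole-image rotation by a non-right angle.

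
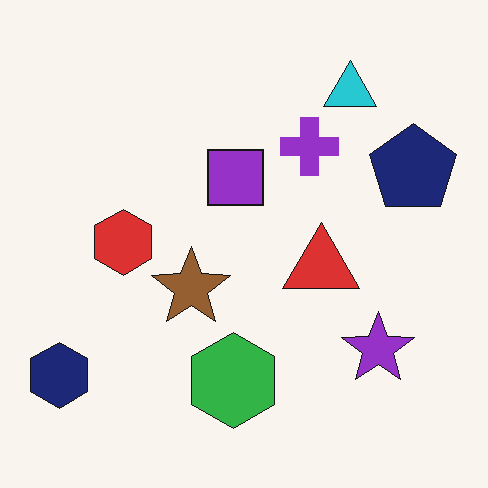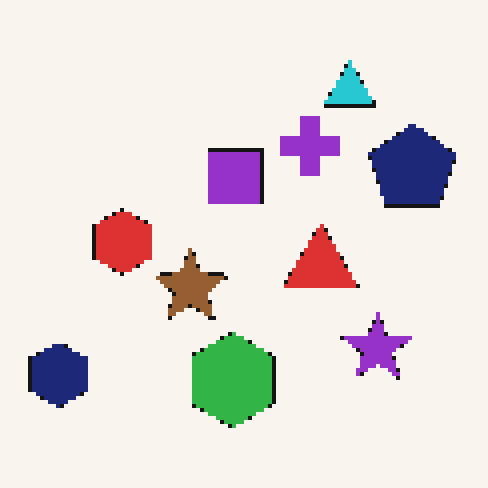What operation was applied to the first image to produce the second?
The second image is the first lightly pixelated (a mild mosaic effect).

Shapes are reduced to large square blocks; fine edges and outlines are lost — a downscale-then-upscale (mosaic) effect.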